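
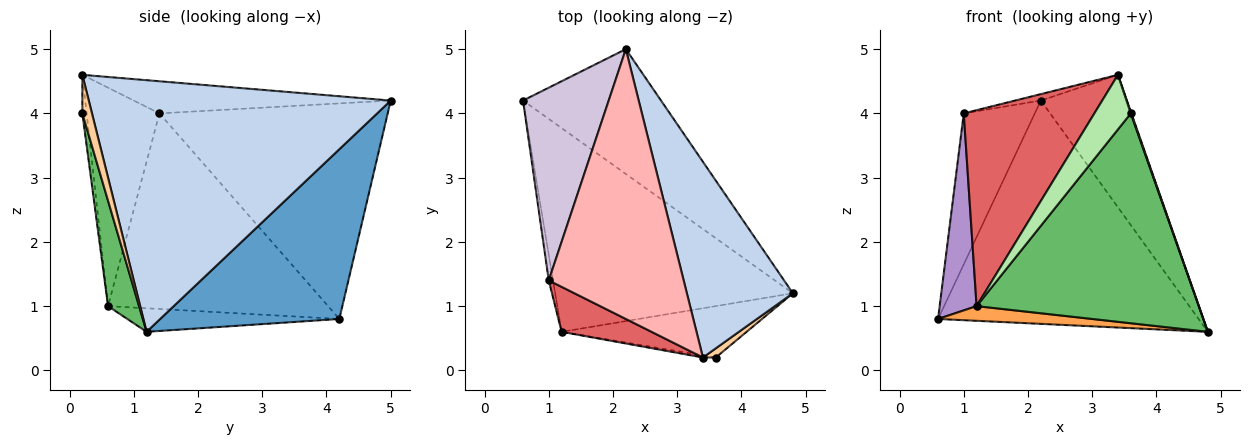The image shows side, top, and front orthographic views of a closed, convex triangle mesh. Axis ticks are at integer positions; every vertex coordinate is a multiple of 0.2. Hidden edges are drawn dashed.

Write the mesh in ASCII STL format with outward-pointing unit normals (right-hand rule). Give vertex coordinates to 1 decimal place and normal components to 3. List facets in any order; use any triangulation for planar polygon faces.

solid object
 facet normal 0.515 0.748 -0.418
  outer loop
   vertex 2.2 5.0 4.2
   vertex 4.8 1.2 0.6
   vertex 0.6 4.2 0.8
  endloop
 endfacet
 facet normal 0.891 0.254 0.375
  outer loop
   vertex 2.2 5.0 4.2
   vertex 3.4 0.2 4.6
   vertex 4.8 1.2 0.6
  endloop
 endfacet
 facet normal -0.098 -0.072 -0.993
  outer loop
   vertex 1.2 0.6 1.0
   vertex 0.6 4.2 0.8
   vertex 4.8 1.2 0.6
  endloop
 endfacet
 facet normal 0.947 -0.063 0.316
  outer loop
   vertex 3.6 0.2 4.0
   vertex 4.8 1.2 0.6
   vertex 3.4 0.2 4.6
  endloop
 endfacet
 facet normal 0.134 -0.963 -0.236
  outer loop
   vertex 3.6 0.2 4.0
   vertex 1.2 0.6 1.0
   vertex 4.8 1.2 0.6
  endloop
 endfacet
 facet normal -0.117 -0.992 -0.039
  outer loop
   vertex 3.6 0.2 4.0
   vertex 3.4 0.2 4.6
   vertex 1.2 0.6 1.0
  endloop
 endfacet
 facet normal -0.477 -0.856 0.197
  outer loop
   vertex 1.0 1.4 4.0
   vertex 1.2 0.6 1.0
   vertex 3.4 0.2 4.6
  endloop
 endfacet
 facet normal -0.232 0.023 0.973
  outer loop
   vertex 1.0 1.4 4.0
   vertex 3.4 0.2 4.6
   vertex 2.2 5.0 4.2
  endloop
 endfacet
 facet normal -0.986 -0.166 -0.022
  outer loop
   vertex 1.0 1.4 4.0
   vertex 0.6 4.2 0.8
   vertex 1.2 0.6 1.0
  endloop
 endfacet
 facet normal -0.893 0.278 0.355
  outer loop
   vertex 1.0 1.4 4.0
   vertex 2.2 5.0 4.2
   vertex 0.6 4.2 0.8
  endloop
 endfacet
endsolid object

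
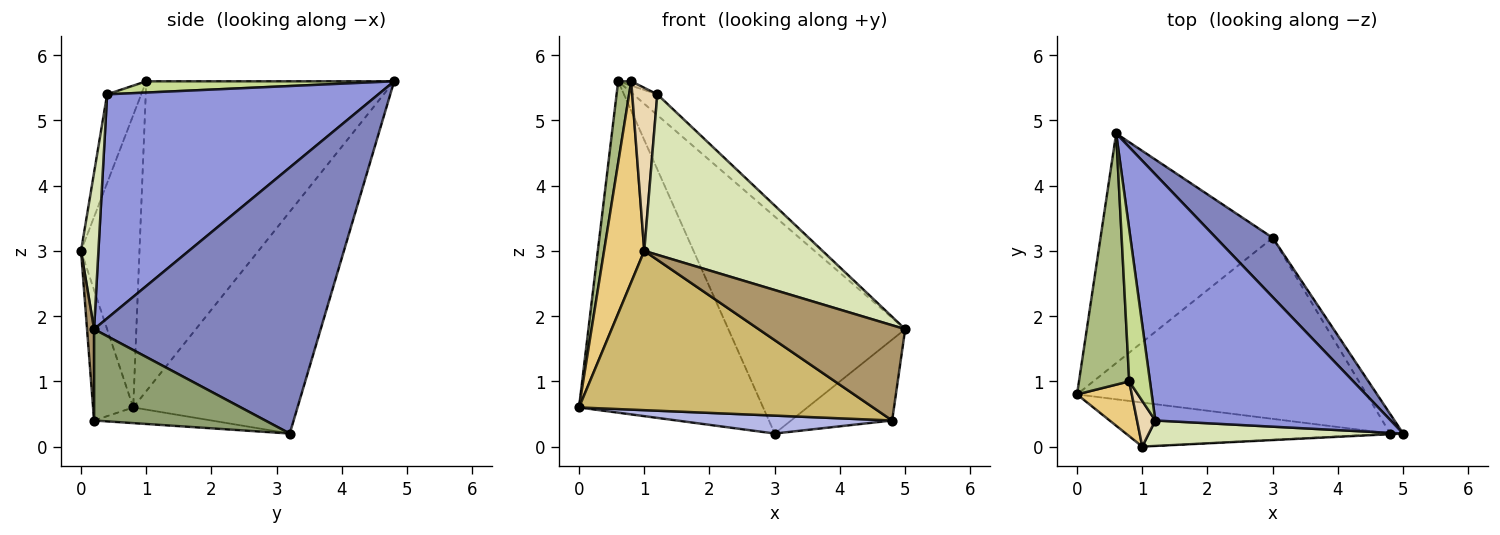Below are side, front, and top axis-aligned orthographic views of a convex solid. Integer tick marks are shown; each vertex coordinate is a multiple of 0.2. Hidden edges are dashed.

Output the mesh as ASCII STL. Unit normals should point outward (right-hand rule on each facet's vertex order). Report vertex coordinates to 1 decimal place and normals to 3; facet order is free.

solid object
 facet normal -0.591 0.663 -0.459
  outer loop
   vertex 3.0 3.2 0.2
   vertex 0.0 0.8 0.6
   vertex 0.6 4.8 5.6
  endloop
 endfacet
 facet normal 0.777 0.607 0.166
  outer loop
   vertex 3.0 3.2 0.2
   vertex 0.6 4.8 5.6
   vertex 5.0 0.2 1.8
  endloop
 endfacet
 facet normal 0.688 0.061 0.723
  outer loop
   vertex 1.2 0.4 5.4
   vertex 5.0 0.2 1.8
   vertex 0.6 4.8 5.6
  endloop
 endfacet
 facet normal -0.054 -0.098 -0.994
  outer loop
   vertex 4.8 0.2 0.4
   vertex 0.0 0.8 0.6
   vertex 3.0 3.2 0.2
  endloop
 endfacet
 facet normal 0.855 0.505 -0.122
  outer loop
   vertex 4.8 0.2 0.4
   vertex 3.0 3.2 0.2
   vertex 5.0 0.2 1.8
  endloop
 endfacet
 facet normal -0.986 -0.052 0.160
  outer loop
   vertex 0.8 1.0 5.6
   vertex 0.6 4.8 5.6
   vertex 0.0 0.8 0.6
  endloop
 endfacet
 facet normal 0.477 0.025 0.879
  outer loop
   vertex 0.8 1.0 5.6
   vertex 1.2 0.4 5.4
   vertex 0.6 4.8 5.6
  endloop
 endfacet
 facet normal 0.096 -0.983 0.156
  outer loop
   vertex 1.0 0.0 3.0
   vertex 5.0 0.2 1.8
   vertex 1.2 0.4 5.4
  endloop
 endfacet
 facet normal 0.048 -0.999 -0.007
  outer loop
   vertex 1.0 0.0 3.0
   vertex 4.8 0.2 0.4
   vertex 5.0 0.2 1.8
  endloop
 endfacet
 facet normal -0.130 -0.956 -0.264
  outer loop
   vertex 1.0 0.0 3.0
   vertex 0.0 0.8 0.6
   vertex 4.8 0.2 0.4
  endloop
 endfacet
 facet normal -0.814 -0.560 0.153
  outer loop
   vertex 1.0 0.0 3.0
   vertex 0.8 1.0 5.6
   vertex 0.0 0.8 0.6
  endloop
 endfacet
 facet normal -0.795 -0.584 0.164
  outer loop
   vertex 1.0 0.0 3.0
   vertex 1.2 0.4 5.4
   vertex 0.8 1.0 5.6
  endloop
 endfacet
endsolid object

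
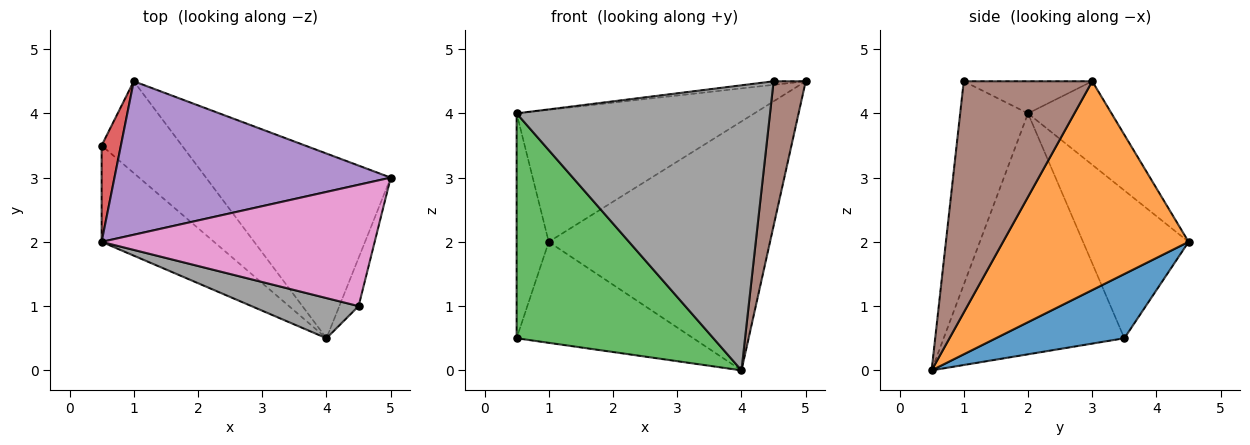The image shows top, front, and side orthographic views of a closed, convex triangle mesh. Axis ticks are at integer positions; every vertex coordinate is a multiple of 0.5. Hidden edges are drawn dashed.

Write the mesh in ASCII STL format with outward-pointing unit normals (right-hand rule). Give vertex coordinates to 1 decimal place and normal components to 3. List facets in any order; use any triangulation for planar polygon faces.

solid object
 facet normal 0.474 0.652 -0.592
  outer loop
   vertex 1.0 4.5 2.0
   vertex 4.0 0.5 0.0
   vertex 0.5 3.5 0.5
  endloop
 endfacet
 facet normal 0.559 0.666 -0.494
  outer loop
   vertex 1.0 4.5 2.0
   vertex 5.0 3.0 4.5
   vertex 4.0 0.5 0.0
  endloop
 endfacet
 facet normal -0.645 -0.702 -0.301
  outer loop
   vertex 0.5 2.0 4.0
   vertex 0.5 3.5 0.5
   vertex 4.0 0.5 0.0
  endloop
 endfacet
 facet normal -0.949 0.289 0.124
  outer loop
   vertex 0.5 2.0 4.0
   vertex 1.0 4.5 2.0
   vertex 0.5 3.5 0.5
  endloop
 endfacet
 facet normal -0.223 0.636 0.739
  outer loop
   vertex 0.5 2.0 4.0
   vertex 5.0 3.0 4.5
   vertex 1.0 4.5 2.0
  endloop
 endfacet
 facet normal 0.967 -0.242 -0.081
  outer loop
   vertex 4.5 1.0 4.5
   vertex 4.0 0.5 0.0
   vertex 5.0 3.0 4.5
  endloop
 endfacet
 facet normal -0.117 0.029 0.993
  outer loop
   vertex 4.5 1.0 4.5
   vertex 5.0 3.0 4.5
   vertex 0.5 2.0 4.0
  endloop
 endfacet
 facet normal -0.256 -0.957 0.135
  outer loop
   vertex 4.5 1.0 4.5
   vertex 0.5 2.0 4.0
   vertex 4.0 0.5 0.0
  endloop
 endfacet
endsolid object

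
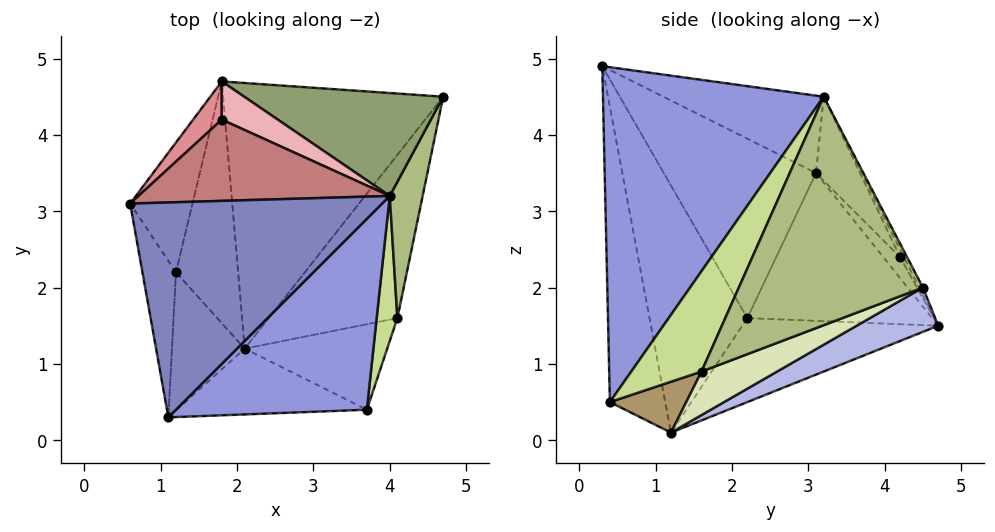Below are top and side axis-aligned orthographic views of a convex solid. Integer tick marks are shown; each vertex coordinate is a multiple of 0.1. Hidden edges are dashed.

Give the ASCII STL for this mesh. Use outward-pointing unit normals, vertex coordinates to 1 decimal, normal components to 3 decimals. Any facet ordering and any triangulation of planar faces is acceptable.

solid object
 facet normal -0.383 -0.890 -0.247
  outer loop
   vertex 3.7 0.4 0.5
   vertex 1.1 0.3 4.9
   vertex 2.1 1.2 0.1
  endloop
 endfacet
 facet normal -0.270 0.392 0.880
  outer loop
   vertex 4.0 3.2 4.5
   vertex 0.6 3.1 3.5
   vertex 1.1 0.3 4.9
  endloop
 endfacet
 facet normal 0.678 -0.625 0.387
  outer loop
   vertex 4.0 3.2 4.5
   vertex 1.1 0.3 4.9
   vertex 3.7 0.4 0.5
  endloop
 endfacet
 facet normal 0.183 0.379 -0.907
  outer loop
   vertex 1.8 4.7 1.5
   vertex 4.7 4.5 2.0
   vertex 2.1 1.2 0.1
  endloop
 endfacet
 facet normal -0.018 0.889 0.457
  outer loop
   vertex 1.8 4.7 1.5
   vertex 4.0 3.2 4.5
   vertex 4.7 4.5 2.0
  endloop
 endfacet
 facet normal 0.958 -0.251 0.138
  outer loop
   vertex 4.1 1.6 0.9
   vertex 4.7 4.5 2.0
   vertex 4.0 3.2 4.5
  endloop
 endfacet
 facet normal 0.911 -0.366 0.188
  outer loop
   vertex 4.1 1.6 0.9
   vertex 4.0 3.2 4.5
   vertex 3.7 0.4 0.5
  endloop
 endfacet
 facet normal 0.307 0.281 -0.909
  outer loop
   vertex 4.1 1.6 0.9
   vertex 2.1 1.2 0.1
   vertex 4.7 4.5 2.0
  endloop
 endfacet
 facet normal 0.330 0.198 -0.923
  outer loop
   vertex 4.1 1.6 0.9
   vertex 3.7 0.4 0.5
   vertex 2.1 1.2 0.1
  endloop
 endfacet
 facet normal -0.903 0.201 -0.380
  outer loop
   vertex 1.2 2.2 1.6
   vertex 0.6 3.1 3.5
   vertex 1.8 4.7 1.5
  endloop
 endfacet
 facet normal -0.792 0.167 -0.587
  outer loop
   vertex 1.2 2.2 1.6
   vertex 1.8 4.7 1.5
   vertex 2.1 1.2 0.1
  endloop
 endfacet
 facet normal -0.950 -0.258 -0.178
  outer loop
   vertex 1.2 2.2 1.6
   vertex 1.1 0.3 4.9
   vertex 0.6 3.1 3.5
  endloop
 endfacet
 facet normal -0.878 -0.403 -0.258
  outer loop
   vertex 1.2 2.2 1.6
   vertex 2.1 1.2 0.1
   vertex 1.1 0.3 4.9
  endloop
 endfacet
 facet normal -0.194 0.791 0.580
  outer loop
   vertex 1.8 4.2 2.4
   vertex 0.6 3.1 3.5
   vertex 4.0 3.2 4.5
  endloop
 endfacet
 facet normal -0.335 0.823 0.457
  outer loop
   vertex 1.8 4.2 2.4
   vertex 1.8 4.7 1.5
   vertex 0.6 3.1 3.5
  endloop
 endfacet
 facet normal -0.066 0.872 0.485
  outer loop
   vertex 1.8 4.2 2.4
   vertex 4.0 3.2 4.5
   vertex 1.8 4.7 1.5
  endloop
 endfacet
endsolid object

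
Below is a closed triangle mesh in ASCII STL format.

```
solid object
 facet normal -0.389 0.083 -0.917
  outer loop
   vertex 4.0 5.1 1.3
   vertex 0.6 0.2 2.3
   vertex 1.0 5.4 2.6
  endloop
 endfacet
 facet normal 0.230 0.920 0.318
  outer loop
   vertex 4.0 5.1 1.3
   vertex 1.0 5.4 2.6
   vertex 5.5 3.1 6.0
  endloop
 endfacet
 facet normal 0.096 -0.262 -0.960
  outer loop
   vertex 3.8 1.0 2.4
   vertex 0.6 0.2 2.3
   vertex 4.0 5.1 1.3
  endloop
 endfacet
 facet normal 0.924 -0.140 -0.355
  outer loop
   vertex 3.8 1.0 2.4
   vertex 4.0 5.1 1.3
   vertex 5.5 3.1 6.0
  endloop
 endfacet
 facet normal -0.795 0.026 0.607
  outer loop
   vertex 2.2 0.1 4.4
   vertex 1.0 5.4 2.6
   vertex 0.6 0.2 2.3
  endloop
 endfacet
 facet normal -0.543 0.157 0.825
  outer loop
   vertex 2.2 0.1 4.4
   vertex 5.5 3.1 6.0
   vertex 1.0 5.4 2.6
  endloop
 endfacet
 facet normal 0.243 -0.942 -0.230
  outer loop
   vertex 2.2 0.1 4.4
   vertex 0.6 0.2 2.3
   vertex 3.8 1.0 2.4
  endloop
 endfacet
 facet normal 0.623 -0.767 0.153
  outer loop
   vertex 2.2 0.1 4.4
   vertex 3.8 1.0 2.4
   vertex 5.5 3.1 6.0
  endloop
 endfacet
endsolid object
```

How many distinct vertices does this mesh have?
6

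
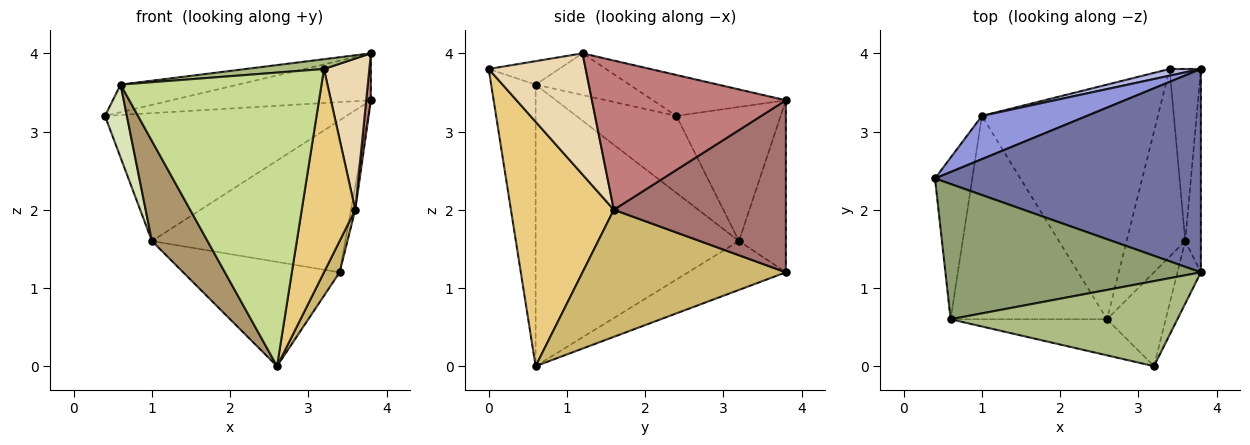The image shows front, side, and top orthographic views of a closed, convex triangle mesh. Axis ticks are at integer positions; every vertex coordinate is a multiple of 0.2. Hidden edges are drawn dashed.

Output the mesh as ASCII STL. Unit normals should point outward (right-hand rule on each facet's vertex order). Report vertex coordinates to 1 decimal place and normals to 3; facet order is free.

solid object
 facet normal -0.148 0.222 0.964
  outer loop
   vertex 3.8 1.2 4.0
   vertex 3.8 3.8 3.4
   vertex 0.4 2.4 3.2
  endloop
 endfacet
 facet normal -0.246 0.394 -0.886
  outer loop
   vertex 1.0 3.2 1.6
   vertex 3.4 3.8 1.2
   vertex 2.6 0.6 0.0
  endloop
 endfacet
 facet normal -0.378 0.877 0.296
  outer loop
   vertex 1.0 3.2 1.6
   vertex 0.4 2.4 3.2
   vertex 3.8 3.8 3.4
  endloop
 endfacet
 facet normal -0.236 0.971 0.043
  outer loop
   vertex 1.0 3.2 1.6
   vertex 3.8 3.8 3.4
   vertex 3.4 3.8 1.2
  endloop
 endfacet
 facet normal -0.158 0.197 0.968
  outer loop
   vertex 0.6 0.6 3.6
   vertex 3.8 1.2 4.0
   vertex 0.4 2.4 3.2
  endloop
 endfacet
 facet normal -0.102 -0.114 0.988
  outer loop
   vertex 0.6 0.6 3.6
   vertex 3.2 0.0 3.8
   vertex 3.8 1.2 4.0
  endloop
 endfacet
 facet normal -0.215 -0.969 -0.119
  outer loop
   vertex 0.6 0.6 3.6
   vertex 2.6 0.6 0.0
   vertex 3.2 0.0 3.8
  endloop
 endfacet
 facet normal -0.883 -0.193 -0.428
  outer loop
   vertex 0.6 0.6 3.6
   vertex 0.4 2.4 3.2
   vertex 1.0 3.2 1.6
  endloop
 endfacet
 facet normal -0.850 -0.233 -0.472
  outer loop
   vertex 0.6 0.6 3.6
   vertex 1.0 3.2 1.6
   vertex 2.6 0.6 0.0
  endloop
 endfacet
 facet normal 0.906 -0.070 -0.418
  outer loop
   vertex 3.6 1.6 2.0
   vertex 2.6 0.6 0.0
   vertex 3.4 3.8 1.2
  endloop
 endfacet
 facet normal 0.868 -0.451 -0.208
  outer loop
   vertex 3.6 1.6 2.0
   vertex 3.2 0.0 3.8
   vertex 2.6 0.6 0.0
  endloop
 endfacet
 facet normal 0.892 -0.417 -0.173
  outer loop
   vertex 3.6 1.6 2.0
   vertex 3.8 1.2 4.0
   vertex 3.2 0.0 3.8
  endloop
 endfacet
 facet normal 0.984 0.024 -0.179
  outer loop
   vertex 3.6 1.6 2.0
   vertex 3.4 3.8 1.2
   vertex 3.8 3.8 3.4
  endloop
 endfacet
 facet normal 0.994 -0.024 -0.104
  outer loop
   vertex 3.6 1.6 2.0
   vertex 3.8 3.8 3.4
   vertex 3.8 1.2 4.0
  endloop
 endfacet
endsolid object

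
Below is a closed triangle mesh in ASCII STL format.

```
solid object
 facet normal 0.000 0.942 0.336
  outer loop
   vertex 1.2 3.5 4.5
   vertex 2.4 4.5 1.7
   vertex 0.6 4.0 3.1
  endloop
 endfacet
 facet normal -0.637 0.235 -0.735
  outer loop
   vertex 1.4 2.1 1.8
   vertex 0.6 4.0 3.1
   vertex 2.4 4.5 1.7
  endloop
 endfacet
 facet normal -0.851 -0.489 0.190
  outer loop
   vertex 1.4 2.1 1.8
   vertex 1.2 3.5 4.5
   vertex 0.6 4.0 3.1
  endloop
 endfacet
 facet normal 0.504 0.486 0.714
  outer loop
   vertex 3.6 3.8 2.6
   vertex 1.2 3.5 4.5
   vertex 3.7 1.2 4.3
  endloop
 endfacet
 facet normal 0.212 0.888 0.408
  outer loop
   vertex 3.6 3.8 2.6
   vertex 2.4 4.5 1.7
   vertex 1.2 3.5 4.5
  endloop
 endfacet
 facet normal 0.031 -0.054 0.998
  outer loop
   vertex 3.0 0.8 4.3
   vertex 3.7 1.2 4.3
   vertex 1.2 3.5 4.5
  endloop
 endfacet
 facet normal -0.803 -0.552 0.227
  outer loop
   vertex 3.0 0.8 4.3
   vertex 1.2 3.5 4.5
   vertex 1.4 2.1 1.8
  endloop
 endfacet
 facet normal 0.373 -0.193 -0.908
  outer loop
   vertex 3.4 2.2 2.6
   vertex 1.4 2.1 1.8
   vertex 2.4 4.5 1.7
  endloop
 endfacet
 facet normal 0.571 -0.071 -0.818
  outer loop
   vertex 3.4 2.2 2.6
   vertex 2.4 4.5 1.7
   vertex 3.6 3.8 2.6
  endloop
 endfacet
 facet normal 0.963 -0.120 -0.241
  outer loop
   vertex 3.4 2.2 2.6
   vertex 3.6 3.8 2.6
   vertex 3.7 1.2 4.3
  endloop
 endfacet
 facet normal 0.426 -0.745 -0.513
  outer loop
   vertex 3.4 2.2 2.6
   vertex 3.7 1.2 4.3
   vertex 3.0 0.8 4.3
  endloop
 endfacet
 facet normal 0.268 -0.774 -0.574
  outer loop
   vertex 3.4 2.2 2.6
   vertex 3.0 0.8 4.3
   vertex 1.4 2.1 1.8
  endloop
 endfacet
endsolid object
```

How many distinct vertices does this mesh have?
8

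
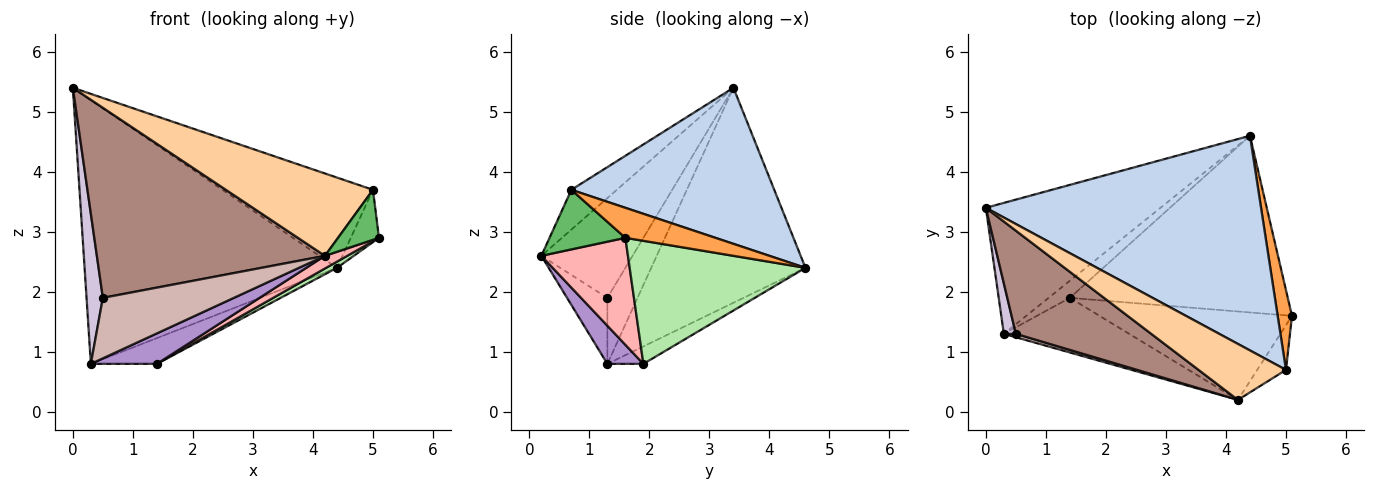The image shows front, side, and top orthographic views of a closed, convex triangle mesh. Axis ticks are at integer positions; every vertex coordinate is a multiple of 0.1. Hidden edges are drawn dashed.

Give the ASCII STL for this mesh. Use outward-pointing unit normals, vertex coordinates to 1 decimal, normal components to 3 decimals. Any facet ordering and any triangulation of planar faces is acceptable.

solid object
 facet normal -0.480 0.786 -0.390
  outer loop
   vertex 0.3 1.3 0.8
   vertex 0.0 3.4 5.4
   vertex 4.4 4.6 2.4
  endloop
 endfacet
 facet normal 0.463 0.344 0.817
  outer loop
   vertex 5.0 0.7 3.7
   vertex 4.4 4.6 2.4
   vertex 0.0 3.4 5.4
  endloop
 endfacet
 facet normal 0.869 0.272 0.414
  outer loop
   vertex 5.0 0.7 3.7
   vertex 5.1 1.6 2.9
   vertex 4.4 4.6 2.4
  endloop
 endfacet
 facet normal -0.248 -0.801 0.544
  outer loop
   vertex 5.0 0.7 3.7
   vertex 0.0 3.4 5.4
   vertex 4.2 0.2 2.6
  endloop
 endfacet
 facet normal 0.810 -0.437 -0.391
  outer loop
   vertex 5.0 0.7 3.7
   vertex 4.2 0.2 2.6
   vertex 5.1 1.6 2.9
  endloop
 endfacet
 facet normal 0.492 -0.030 -0.870
  outer loop
   vertex 1.4 1.9 0.8
   vertex 4.4 4.6 2.4
   vertex 5.1 1.6 2.9
  endloop
 endfacet
 facet normal -0.414 0.758 -0.504
  outer loop
   vertex 1.4 1.9 0.8
   vertex 0.3 1.3 0.8
   vertex 4.4 4.6 2.4
  endloop
 endfacet
 facet normal 0.482 -0.124 -0.867
  outer loop
   vertex 1.4 1.9 0.8
   vertex 5.1 1.6 2.9
   vertex 4.2 0.2 2.6
  endloop
 endfacet
 facet normal 0.257 -0.471 -0.844
  outer loop
   vertex 1.4 1.9 0.8
   vertex 4.2 0.2 2.6
   vertex 0.3 1.3 0.8
  endloop
 endfacet
 facet normal -0.868 -0.470 0.158
  outer loop
   vertex 0.5 1.3 1.9
   vertex 0.0 3.4 5.4
   vertex 0.3 1.3 0.8
  endloop
 endfacet
 facet normal -0.332 -0.829 0.450
  outer loop
   vertex 0.5 1.3 1.9
   vertex 4.2 0.2 2.6
   vertex 0.0 3.4 5.4
  endloop
 endfacet
 facet normal -0.294 -0.954 0.053
  outer loop
   vertex 0.5 1.3 1.9
   vertex 0.3 1.3 0.8
   vertex 4.2 0.2 2.6
  endloop
 endfacet
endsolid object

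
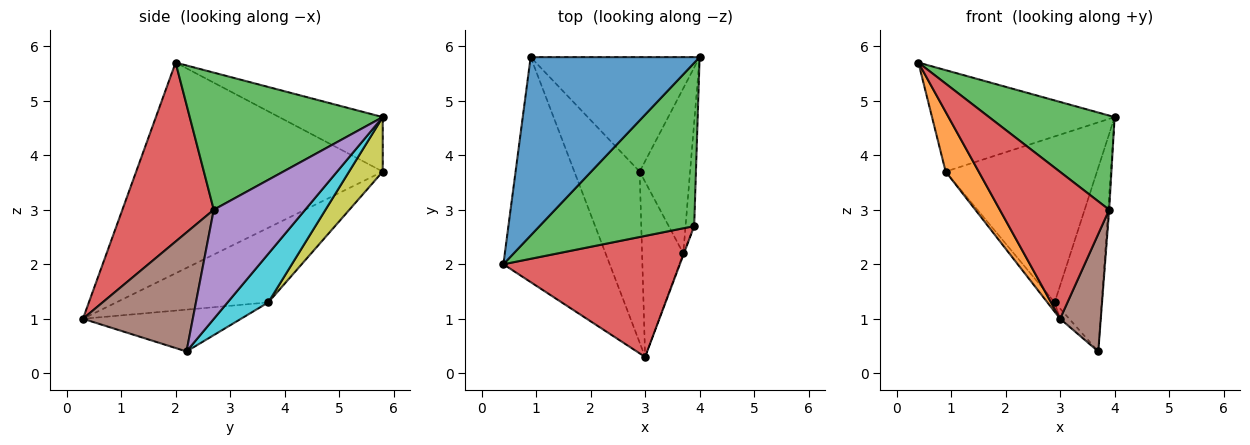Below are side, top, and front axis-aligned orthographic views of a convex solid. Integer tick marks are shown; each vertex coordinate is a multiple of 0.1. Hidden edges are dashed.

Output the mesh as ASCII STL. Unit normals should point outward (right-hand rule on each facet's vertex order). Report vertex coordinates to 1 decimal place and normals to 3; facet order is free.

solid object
 facet normal -0.270 0.476 0.837
  outer loop
   vertex 0.9 5.8 3.7
   vertex 0.4 2.0 5.7
   vertex 4.0 5.8 4.7
  endloop
 endfacet
 facet normal -0.886 -0.119 -0.447
  outer loop
   vertex 0.9 5.8 3.7
   vertex 3.0 0.3 1.0
   vertex 0.4 2.0 5.7
  endloop
 endfacet
 facet normal 0.609 -0.396 0.687
  outer loop
   vertex 3.9 2.7 3.0
   vertex 4.0 5.8 4.7
   vertex 0.4 2.0 5.7
  endloop
 endfacet
 facet normal 0.542 -0.649 0.534
  outer loop
   vertex 3.9 2.7 3.0
   vertex 0.4 2.0 5.7
   vertex 3.0 0.3 1.0
  endloop
 endfacet
 facet normal 0.997 0.011 -0.079
  outer loop
   vertex 3.9 2.7 3.0
   vertex 3.7 2.2 0.4
   vertex 4.0 5.8 4.7
  endloop
 endfacet
 facet normal 0.938 -0.347 -0.005
  outer loop
   vertex 3.9 2.7 3.0
   vertex 3.0 0.3 1.0
   vertex 3.7 2.2 0.4
  endloop
 endfacet
 facet normal -0.752 0.036 -0.658
  outer loop
   vertex 2.9 3.7 1.3
   vertex 3.0 0.3 1.0
   vertex 0.9 5.8 3.7
  endloop
 endfacet
 facet normal -0.712 0.041 -0.701
  outer loop
   vertex 2.9 3.7 1.3
   vertex 3.7 2.2 0.4
   vertex 3.0 0.3 1.0
  endloop
 endfacet
 facet normal 0.180 0.810 -0.558
  outer loop
   vertex 2.9 3.7 1.3
   vertex 0.9 5.8 3.7
   vertex 4.0 5.8 4.7
  endloop
 endfacet
 facet normal 0.541 0.626 -0.562
  outer loop
   vertex 2.9 3.7 1.3
   vertex 4.0 5.8 4.7
   vertex 3.7 2.2 0.4
  endloop
 endfacet
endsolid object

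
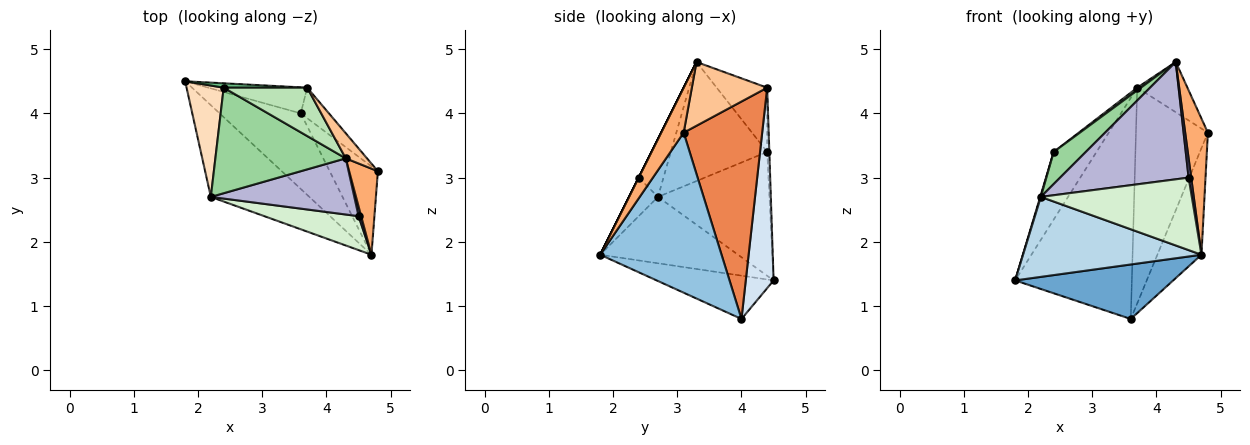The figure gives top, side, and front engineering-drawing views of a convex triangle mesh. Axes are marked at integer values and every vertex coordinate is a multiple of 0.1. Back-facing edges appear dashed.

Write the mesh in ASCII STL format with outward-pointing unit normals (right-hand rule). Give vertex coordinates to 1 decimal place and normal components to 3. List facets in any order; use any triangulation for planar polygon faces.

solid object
 facet normal -0.397 -0.537 -0.744
  outer loop
   vertex 3.6 4.0 0.8
   vertex 4.7 1.8 1.8
   vertex 1.8 4.5 1.4
  endloop
 endfacet
 facet normal 0.904 0.328 -0.272
  outer loop
   vertex 3.6 4.0 0.8
   vertex 4.8 3.1 3.7
   vertex 4.7 1.8 1.8
  endloop
 endfacet
 facet normal -0.453 -0.586 -0.672
  outer loop
   vertex 2.2 2.7 2.7
   vertex 1.8 4.5 1.4
   vertex 4.7 1.8 1.8
  endloop
 endfacet
 facet normal 0.231 0.966 -0.114
  outer loop
   vertex 3.7 4.4 4.4
   vertex 3.6 4.0 0.8
   vertex 1.8 4.5 1.4
  endloop
 endfacet
 facet normal 0.734 0.672 -0.095
  outer loop
   vertex 3.7 4.4 4.4
   vertex 4.8 3.1 3.7
   vertex 3.6 4.0 0.8
  endloop
 endfacet
 facet normal 0.642 -0.648 0.410
  outer loop
   vertex 4.3 3.3 4.8
   vertex 4.7 1.8 1.8
   vertex 4.8 3.1 3.7
  endloop
 endfacet
 facet normal 0.802 0.535 0.267
  outer loop
   vertex 4.3 3.3 4.8
   vertex 4.8 3.1 3.7
   vertex 3.7 4.4 4.4
  endloop
 endfacet
 facet normal -0.958 -0.006 0.287
  outer loop
   vertex 2.4 4.4 3.4
   vertex 1.8 4.5 1.4
   vertex 2.2 2.7 2.7
  endloop
 endfacet
 facet normal -0.050 0.997 0.065
  outer loop
   vertex 2.4 4.4 3.4
   vertex 3.7 4.4 4.4
   vertex 1.8 4.5 1.4
  endloop
 endfacet
 facet normal -0.658 -0.219 0.721
  outer loop
   vertex 2.4 4.4 3.4
   vertex 2.2 2.7 2.7
   vertex 4.3 3.3 4.8
  endloop
 endfacet
 facet normal -0.609 -0.044 0.792
  outer loop
   vertex 2.4 4.4 3.4
   vertex 4.3 3.3 4.8
   vertex 3.7 4.4 4.4
  endloop
 endfacet
 facet normal -0.171 -0.892 0.418
  outer loop
   vertex 4.5 2.4 3.0
   vertex 2.2 2.7 2.7
   vertex 4.7 1.8 1.8
  endloop
 endfacet
 facet normal 0.000 -0.894 0.447
  outer loop
   vertex 4.5 2.4 3.0
   vertex 4.7 1.8 1.8
   vertex 4.3 3.3 4.8
  endloop
 endfacet
 facet normal -0.171 -0.889 0.425
  outer loop
   vertex 4.5 2.4 3.0
   vertex 4.3 3.3 4.8
   vertex 2.2 2.7 2.7
  endloop
 endfacet
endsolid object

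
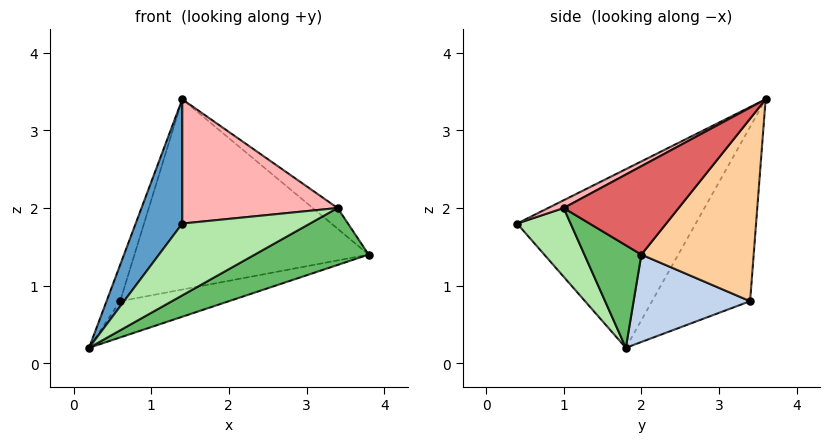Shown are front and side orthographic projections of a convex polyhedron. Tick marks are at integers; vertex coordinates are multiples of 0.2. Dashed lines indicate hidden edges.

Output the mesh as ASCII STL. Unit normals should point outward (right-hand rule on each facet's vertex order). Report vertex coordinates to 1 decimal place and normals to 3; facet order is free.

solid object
 facet normal -0.864 -0.225 0.451
  outer loop
   vertex 1.4 0.4 1.8
   vertex 1.4 3.6 3.4
   vertex 0.2 1.8 0.2
  endloop
 endfacet
 facet normal 0.291 0.271 -0.918
  outer loop
   vertex 0.6 3.4 0.8
   vertex 3.8 2.0 1.4
   vertex 0.2 1.8 0.2
  endloop
 endfacet
 facet normal -0.950 0.132 0.282
  outer loop
   vertex 0.6 3.4 0.8
   vertex 0.2 1.8 0.2
   vertex 1.4 3.6 3.4
  endloop
 endfacet
 facet normal 0.424 0.884 -0.198
  outer loop
   vertex 0.6 3.4 0.8
   vertex 1.4 3.6 3.4
   vertex 3.8 2.0 1.4
  endloop
 endfacet
 facet normal 0.287 -0.575 -0.766
  outer loop
   vertex 3.4 1.0 2.0
   vertex 0.2 1.8 0.2
   vertex 3.8 2.0 1.4
  endloop
 endfacet
 facet normal 0.260 -0.621 -0.739
  outer loop
   vertex 3.4 1.0 2.0
   vertex 1.4 0.4 1.8
   vertex 0.2 1.8 0.2
  endloop
 endfacet
 facet normal 0.690 0.149 0.708
  outer loop
   vertex 3.4 1.0 2.0
   vertex 3.8 2.0 1.4
   vertex 1.4 3.6 3.4
  endloop
 endfacet
 facet normal 0.045 -0.447 0.894
  outer loop
   vertex 3.4 1.0 2.0
   vertex 1.4 3.6 3.4
   vertex 1.4 0.4 1.8
  endloop
 endfacet
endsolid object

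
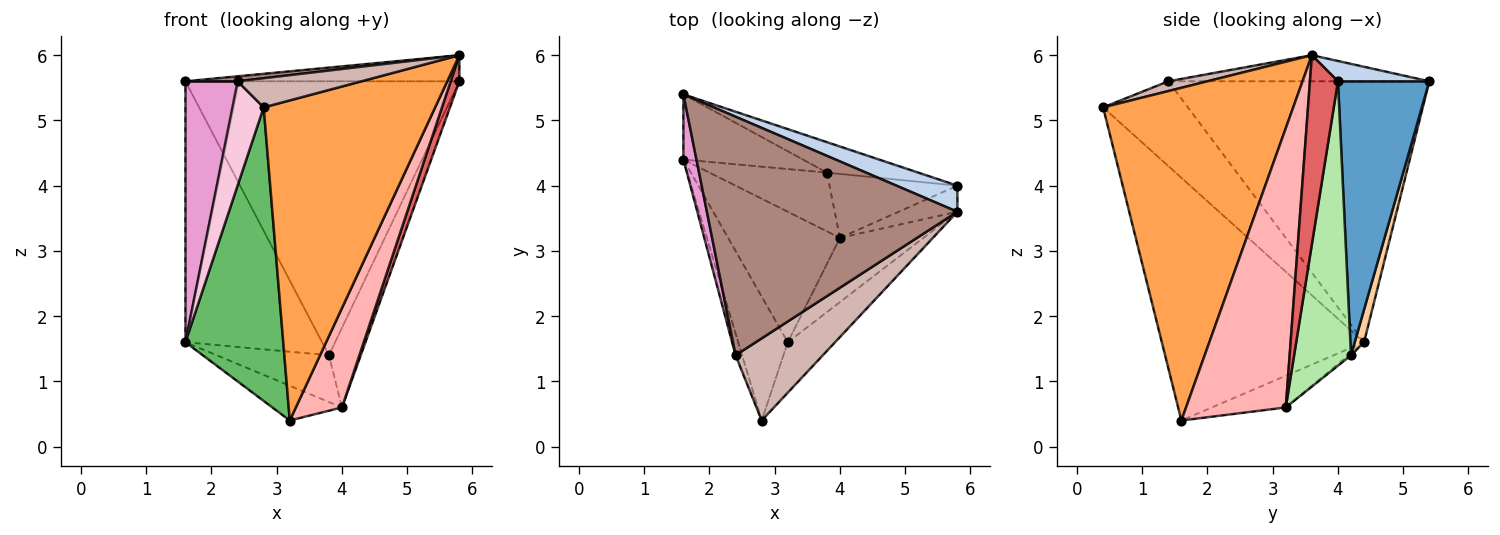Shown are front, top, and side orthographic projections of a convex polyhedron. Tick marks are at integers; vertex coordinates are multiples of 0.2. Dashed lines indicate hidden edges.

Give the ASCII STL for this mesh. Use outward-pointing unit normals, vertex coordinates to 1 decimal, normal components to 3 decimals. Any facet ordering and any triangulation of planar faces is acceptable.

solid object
 facet normal 0.314 0.943 -0.105
  outer loop
   vertex 3.8 4.2 1.4
   vertex 1.6 5.4 5.6
   vertex 5.8 4.0 5.6
  endloop
 endfacet
 facet normal 0.229 0.688 0.688
  outer loop
   vertex 5.8 3.6 6.0
   vertex 5.8 4.0 5.6
   vertex 1.6 5.4 5.6
  endloop
 endfacet
 facet normal 0.738 -0.666 -0.105
  outer loop
   vertex 5.8 3.6 6.0
   vertex 2.8 0.4 5.2
   vertex 3.2 1.6 0.4
  endloop
 endfacet
 facet normal 0.066 0.968 -0.242
  outer loop
   vertex 1.6 4.4 1.6
   vertex 1.6 5.4 5.6
   vertex 3.8 4.2 1.4
  endloop
 endfacet
 facet normal -0.885 -0.428 -0.181
  outer loop
   vertex 1.6 4.4 1.6
   vertex 3.2 1.6 0.4
   vertex 2.8 0.4 5.2
  endloop
 endfacet
 facet normal 0.812 0.455 -0.365
  outer loop
   vertex 4.0 3.2 0.6
   vertex 3.8 4.2 1.4
   vertex 5.8 4.0 5.6
  endloop
 endfacet
 facet normal 0.916 -0.284 -0.284
  outer loop
   vertex 4.0 3.2 0.6
   vertex 5.8 4.0 5.6
   vertex 5.8 3.6 6.0
  endloop
 endfacet
 facet normal 0.876 -0.405 -0.262
  outer loop
   vertex 4.0 3.2 0.6
   vertex 5.8 3.6 6.0
   vertex 3.2 1.6 0.4
  endloop
 endfacet
 facet normal -0.264 0.249 -0.932
  outer loop
   vertex 4.0 3.2 0.6
   vertex 3.2 1.6 0.4
   vertex 1.6 4.4 1.6
  endloop
 endfacet
 facet normal -0.014 0.623 -0.782
  outer loop
   vertex 4.0 3.2 0.6
   vertex 1.6 4.4 1.6
   vertex 3.8 4.2 1.4
  endloop
 endfacet
 facet normal -0.104 -0.021 0.994
  outer loop
   vertex 2.4 1.4 5.6
   vertex 5.8 3.6 6.0
   vertex 1.6 5.4 5.6
  endloop
 endfacet
 facet normal 0.105 -0.333 0.937
  outer loop
   vertex 2.4 1.4 5.6
   vertex 2.8 0.4 5.2
   vertex 5.8 3.6 6.0
  endloop
 endfacet
 facet normal -0.979 -0.196 0.049
  outer loop
   vertex 2.4 1.4 5.6
   vertex 1.6 5.4 5.6
   vertex 1.6 4.4 1.6
  endloop
 endfacet
 facet normal -0.936 -0.345 -0.072
  outer loop
   vertex 2.4 1.4 5.6
   vertex 1.6 4.4 1.6
   vertex 2.8 0.4 5.2
  endloop
 endfacet
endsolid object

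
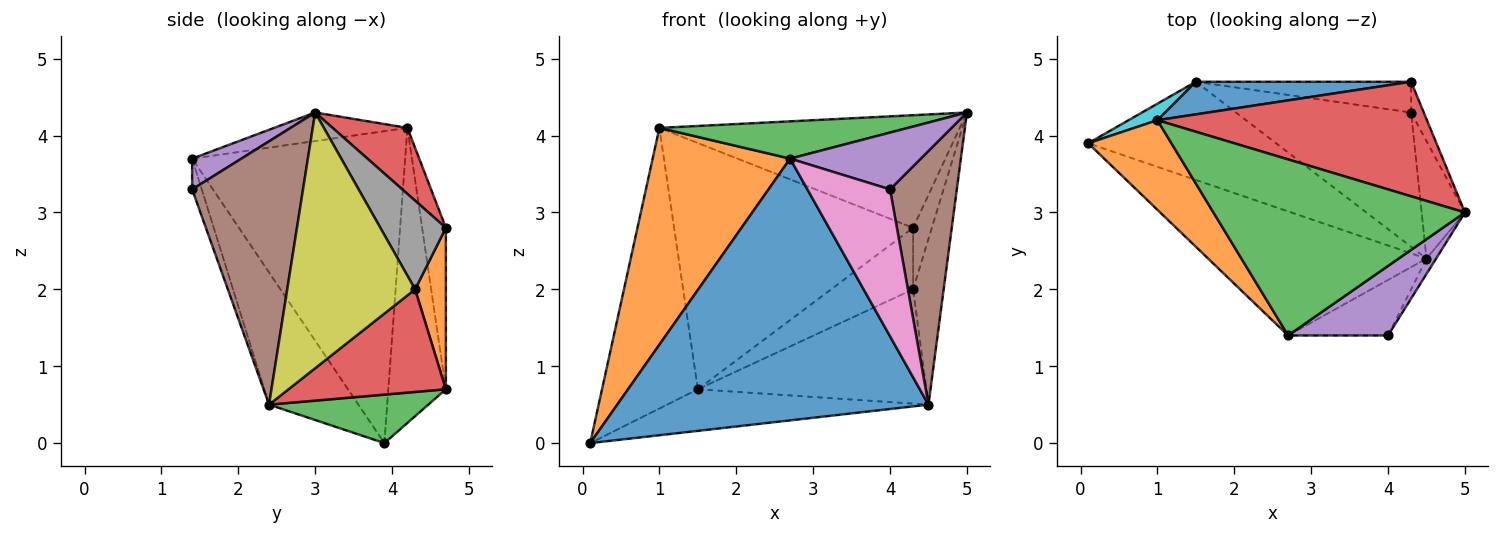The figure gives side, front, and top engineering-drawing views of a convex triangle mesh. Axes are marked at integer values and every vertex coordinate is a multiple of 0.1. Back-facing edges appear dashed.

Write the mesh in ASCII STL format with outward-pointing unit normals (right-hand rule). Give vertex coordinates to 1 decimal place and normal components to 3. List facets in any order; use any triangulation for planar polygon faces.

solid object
 facet normal -0.251 -0.875 -0.415
  outer loop
   vertex 4.5 2.4 0.5
   vertex 2.7 1.4 3.7
   vertex 0.1 3.9 0.0
  endloop
 endfacet
 facet normal -0.820 -0.529 0.219
  outer loop
   vertex 1.0 4.2 4.1
   vertex 0.1 3.9 0.0
   vertex 2.7 1.4 3.7
  endloop
 endfacet
 facet normal -0.110 -0.206 0.972
  outer loop
   vertex 1.0 4.2 4.1
   vertex 2.7 1.4 3.7
   vertex 5.0 3.0 4.3
  endloop
 endfacet
 facet normal 0.172 0.691 0.702
  outer loop
   vertex 1.0 4.2 4.1
   vertex 5.0 3.0 4.3
   vertex 4.3 4.7 2.8
  endloop
 endfacet
 facet normal 0.232 -0.616 0.753
  outer loop
   vertex 4.0 1.4 3.3
   vertex 5.0 3.0 4.3
   vertex 2.7 1.4 3.7
  endloop
 endfacet
 facet normal 0.856 -0.516 -0.031
  outer loop
   vertex 4.0 1.4 3.3
   vertex 4.5 2.4 0.5
   vertex 5.0 3.0 4.3
  endloop
 endfacet
 facet normal -0.108 -0.930 -0.351
  outer loop
   vertex 4.0 1.4 3.3
   vertex 2.7 1.4 3.7
   vertex 4.5 2.4 0.5
  endloop
 endfacet
 facet normal 0.953 0.272 -0.136
  outer loop
   vertex 4.3 4.3 2.0
   vertex 4.3 4.7 2.8
   vertex 5.0 3.0 4.3
  endloop
 endfacet
 facet normal 0.960 0.229 -0.162
  outer loop
   vertex 4.3 4.3 2.0
   vertex 5.0 3.0 4.3
   vertex 4.5 2.4 0.5
  endloop
 endfacet
 facet normal -0.514 0.856 0.050
  outer loop
   vertex 1.5 4.7 0.7
   vertex 0.1 3.9 0.0
   vertex 1.0 4.2 4.1
  endloop
 endfacet
 facet normal -0.098 0.987 0.131
  outer loop
   vertex 1.5 4.7 0.7
   vertex 1.0 4.2 4.1
   vertex 4.3 4.7 2.8
  endloop
 endfacet
 facet normal 0.318 0.848 -0.424
  outer loop
   vertex 1.5 4.7 0.7
   vertex 4.3 4.7 2.8
   vertex 4.3 4.3 2.0
  endloop
 endfacet
 facet normal 0.231 0.379 -0.896
  outer loop
   vertex 1.5 4.7 0.7
   vertex 4.5 2.4 0.5
   vertex 0.1 3.9 0.0
  endloop
 endfacet
 facet normal 0.407 0.592 -0.695
  outer loop
   vertex 1.5 4.7 0.7
   vertex 4.3 4.3 2.0
   vertex 4.5 2.4 0.5
  endloop
 endfacet
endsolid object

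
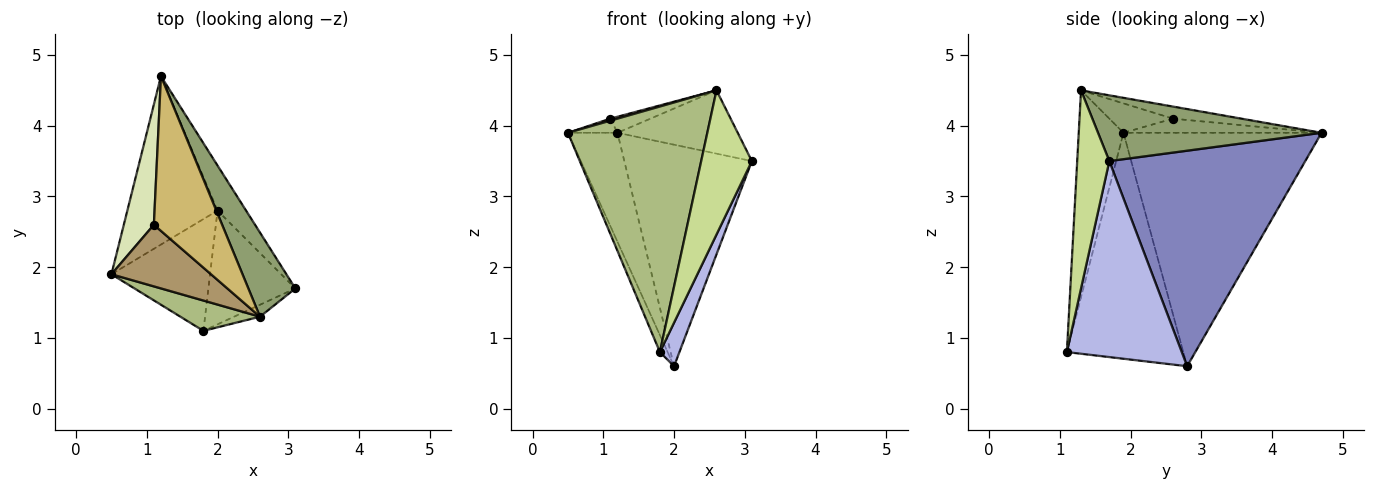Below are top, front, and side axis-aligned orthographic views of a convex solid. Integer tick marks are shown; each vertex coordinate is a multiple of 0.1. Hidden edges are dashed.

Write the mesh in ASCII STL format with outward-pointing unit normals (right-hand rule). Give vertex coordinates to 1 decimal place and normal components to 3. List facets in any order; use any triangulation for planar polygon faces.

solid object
 facet normal -0.908 0.227 -0.351
  outer loop
   vertex 2.0 2.8 0.6
   vertex 0.5 1.9 3.9
   vertex 1.2 4.7 3.9
  endloop
 endfacet
 facet normal 0.833 0.542 -0.110
  outer loop
   vertex 2.0 2.8 0.6
   vertex 1.2 4.7 3.9
   vertex 3.1 1.7 3.5
  endloop
 endfacet
 facet normal -0.915 0.061 -0.399
  outer loop
   vertex 1.8 1.1 0.8
   vertex 0.5 1.9 3.9
   vertex 2.0 2.8 0.6
  endloop
 endfacet
 facet normal 0.903 -0.153 -0.401
  outer loop
   vertex 1.8 1.1 0.8
   vertex 2.0 2.8 0.6
   vertex 3.1 1.7 3.5
  endloop
 endfacet
 facet normal 0.745 0.401 0.533
  outer loop
   vertex 2.6 1.3 4.5
   vertex 3.1 1.7 3.5
   vertex 1.2 4.7 3.9
  endloop
 endfacet
 facet normal -0.304 -0.946 0.117
  outer loop
   vertex 2.6 1.3 4.5
   vertex 0.5 1.9 3.9
   vertex 1.8 1.1 0.8
  endloop
 endfacet
 facet normal 0.534 -0.843 -0.070
  outer loop
   vertex 2.6 1.3 4.5
   vertex 1.8 1.1 0.8
   vertex 3.1 1.7 3.5
  endloop
 endfacet
 facet normal -0.423 0.106 0.900
  outer loop
   vertex 1.1 2.6 4.1
   vertex 1.2 4.7 3.9
   vertex 0.5 1.9 3.9
  endloop
 endfacet
 facet normal -0.283 -0.031 0.959
  outer loop
   vertex 1.1 2.6 4.1
   vertex 0.5 1.9 3.9
   vertex 2.6 1.3 4.5
  endloop
 endfacet
 facet normal -0.173 0.102 0.980
  outer loop
   vertex 1.1 2.6 4.1
   vertex 2.6 1.3 4.5
   vertex 1.2 4.7 3.9
  endloop
 endfacet
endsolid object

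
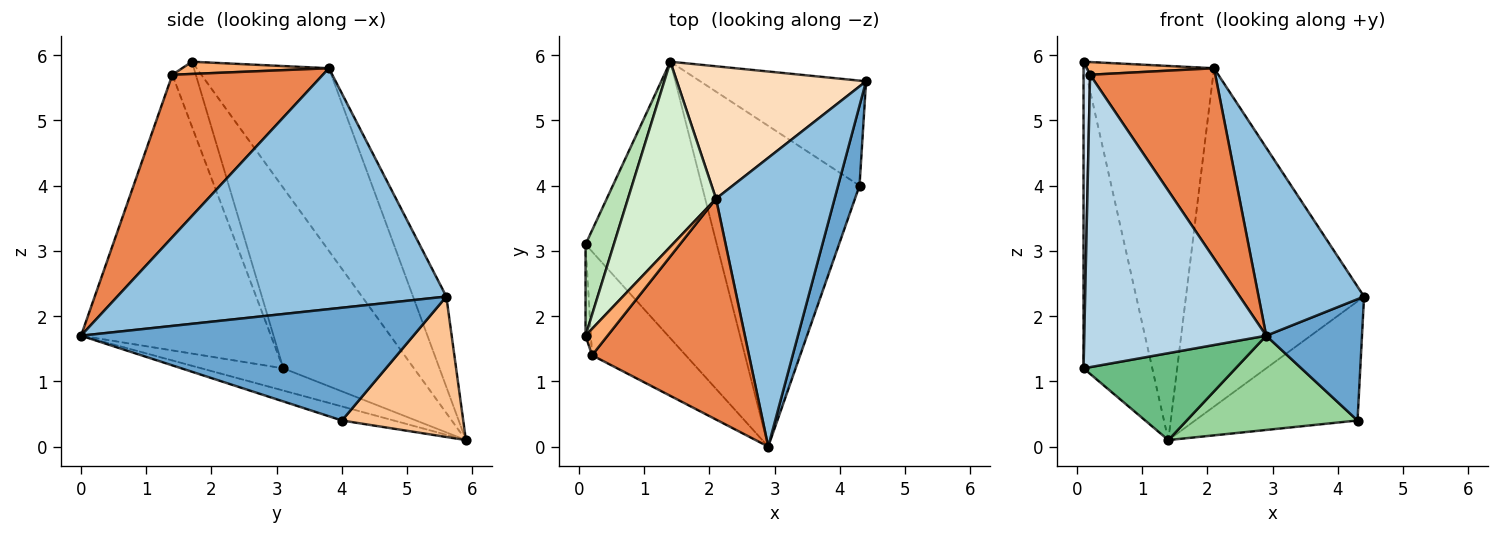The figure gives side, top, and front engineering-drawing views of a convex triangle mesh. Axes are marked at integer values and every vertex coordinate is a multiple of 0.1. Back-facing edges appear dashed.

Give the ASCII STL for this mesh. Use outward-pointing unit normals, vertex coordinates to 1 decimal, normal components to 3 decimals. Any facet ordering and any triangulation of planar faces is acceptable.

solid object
 facet normal 0.945 -0.272 0.180
  outer loop
   vertex 4.3 4.0 0.4
   vertex 4.4 5.6 2.3
   vertex 2.9 0.0 1.7
  endloop
 endfacet
 facet normal 0.862 -0.276 0.424
  outer loop
   vertex 2.1 3.8 5.8
   vertex 2.9 0.0 1.7
   vertex 4.4 5.6 2.3
  endloop
 endfacet
 facet normal -0.701 -0.672 -0.238
  outer loop
   vertex 0.2 1.4 5.7
   vertex 0.1 3.1 1.2
   vertex 2.9 0.0 1.7
  endloop
 endfacet
 facet normal -0.960 -0.267 -0.080
  outer loop
   vertex 0.2 1.4 5.7
   vertex 0.1 1.7 5.9
   vertex 0.1 3.1 1.2
  endloop
 endfacet
 facet normal 0.617 -0.513 0.596
  outer loop
   vertex 0.2 1.4 5.7
   vertex 2.9 0.0 1.7
   vertex 2.1 3.8 5.8
  endloop
 endfacet
 facet normal 0.448 -0.388 0.806
  outer loop
   vertex 0.2 1.4 5.7
   vertex 2.1 3.8 5.8
   vertex 0.1 1.7 5.9
  endloop
 endfacet
 facet normal 0.489 0.655 -0.577
  outer loop
   vertex 1.4 5.9 0.1
   vertex 4.4 5.6 2.3
   vertex 4.3 4.0 0.4
  endloop
 endfacet
 facet normal -0.172 0.917 0.359
  outer loop
   vertex 1.4 5.9 0.1
   vertex 2.1 3.8 5.8
   vertex 4.4 5.6 2.3
  endloop
 endfacet
 facet normal -0.159 -0.296 -0.942
  outer loop
   vertex 1.4 5.9 0.1
   vertex 2.9 0.0 1.7
   vertex 0.1 3.1 1.2
  endloop
 endfacet
 facet normal -0.085 -0.281 -0.956
  outer loop
   vertex 1.4 5.9 0.1
   vertex 4.3 4.0 0.4
   vertex 2.9 0.0 1.7
  endloop
 endfacet
 facet normal -0.877 0.461 0.137
  outer loop
   vertex 1.4 5.9 0.1
   vertex 0.1 3.1 1.2
   vertex 0.1 1.7 5.9
  endloop
 endfacet
 facet normal -0.677 0.660 0.326
  outer loop
   vertex 1.4 5.9 0.1
   vertex 0.1 1.7 5.9
   vertex 2.1 3.8 5.8
  endloop
 endfacet
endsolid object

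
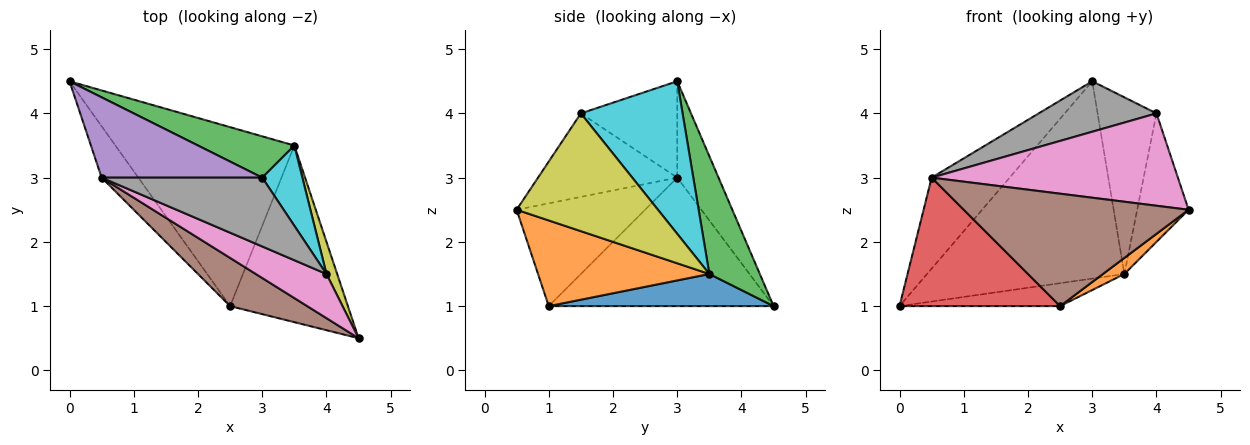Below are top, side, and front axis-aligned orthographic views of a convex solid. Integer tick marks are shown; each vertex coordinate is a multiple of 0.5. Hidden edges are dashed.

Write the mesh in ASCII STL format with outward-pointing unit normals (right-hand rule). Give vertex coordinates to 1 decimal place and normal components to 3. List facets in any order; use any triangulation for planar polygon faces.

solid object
 facet normal 0.175 0.125 -0.977
  outer loop
   vertex 3.5 3.5 1.5
   vertex 2.5 1.0 1.0
   vertex 0.0 4.5 1.0
  endloop
 endfacet
 facet normal 0.587 -0.073 -0.807
  outer loop
   vertex 3.5 3.5 1.5
   vertex 4.5 0.5 2.5
   vertex 2.5 1.0 1.0
  endloop
 endfacet
 facet normal 0.243 0.949 0.199
  outer loop
   vertex 3.5 3.5 1.5
   vertex 0.0 4.5 1.0
   vertex 3.0 3.0 4.5
  endloop
 endfacet
 facet normal -0.793 -0.566 -0.226
  outer loop
   vertex 0.5 3.0 3.0
   vertex 0.0 4.5 1.0
   vertex 2.5 1.0 1.0
  endloop
 endfacet
 facet normal -0.369 0.697 0.615
  outer loop
   vertex 0.5 3.0 3.0
   vertex 3.0 3.0 4.5
   vertex 0.0 4.5 1.0
  endloop
 endfacet
 facet normal -0.465 -0.814 0.349
  outer loop
   vertex 0.5 3.0 3.0
   vertex 2.5 1.0 1.0
   vertex 4.5 0.5 2.5
  endloop
 endfacet
 facet normal -0.454 -0.804 0.384
  outer loop
   vertex 4.0 1.5 4.0
   vertex 0.5 3.0 3.0
   vertex 4.5 0.5 2.5
  endloop
 endfacet
 facet normal -0.436 -0.532 0.726
  outer loop
   vertex 4.0 1.5 4.0
   vertex 3.0 3.0 4.5
   vertex 0.5 3.0 3.0
  endloop
 endfacet
 facet normal 0.936 0.341 0.085
  outer loop
   vertex 4.0 1.5 4.0
   vertex 4.5 0.5 2.5
   vertex 3.5 3.5 1.5
  endloop
 endfacet
 facet normal 0.844 0.489 0.222
  outer loop
   vertex 4.0 1.5 4.0
   vertex 3.5 3.5 1.5
   vertex 3.0 3.0 4.5
  endloop
 endfacet
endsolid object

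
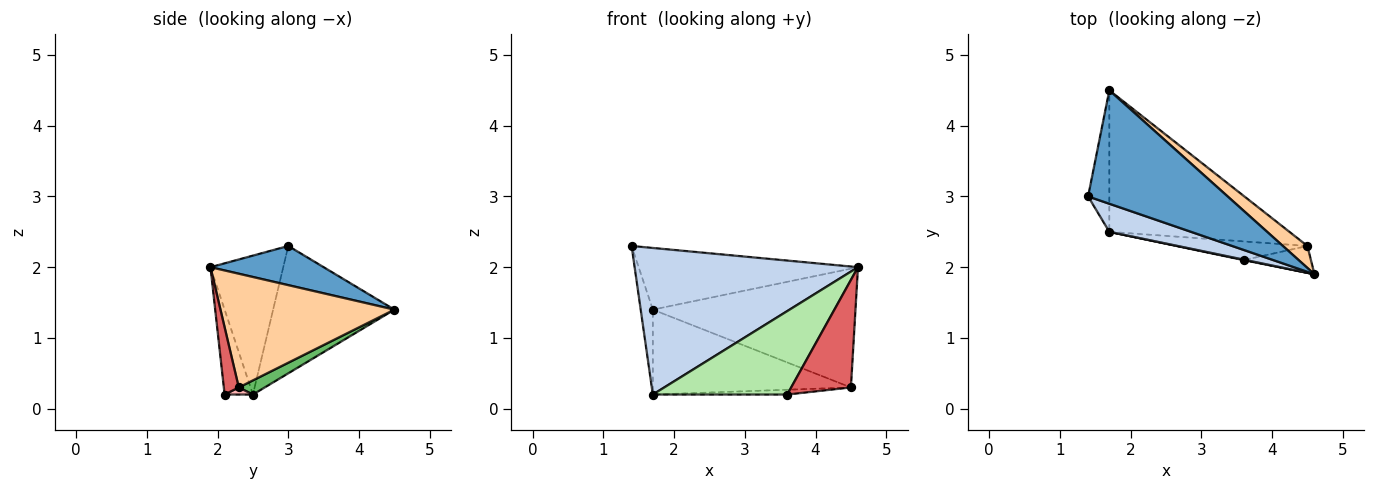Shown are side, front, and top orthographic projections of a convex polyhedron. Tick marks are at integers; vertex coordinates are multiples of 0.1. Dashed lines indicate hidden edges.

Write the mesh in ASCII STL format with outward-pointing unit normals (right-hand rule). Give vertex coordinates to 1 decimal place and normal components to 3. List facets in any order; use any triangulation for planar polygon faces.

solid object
 facet normal 0.239 0.464 0.853
  outer loop
   vertex 1.7 4.5 1.4
   vertex 1.4 3.0 2.3
   vertex 4.6 1.9 2.0
  endloop
 endfacet
 facet normal -0.305 -0.935 0.179
  outer loop
   vertex 1.7 2.5 0.2
   vertex 4.6 1.9 2.0
   vertex 1.4 3.0 2.3
  endloop
 endfacet
 facet normal -0.982 0.098 -0.164
  outer loop
   vertex 1.7 2.5 0.2
   vertex 1.4 3.0 2.3
   vertex 1.7 4.5 1.4
  endloop
 endfacet
 facet normal 0.645 0.751 0.139
  outer loop
   vertex 4.5 2.3 0.3
   vertex 1.7 4.5 1.4
   vertex 4.6 1.9 2.0
  endloop
 endfacet
 facet normal 0.067 0.513 -0.856
  outer loop
   vertex 4.5 2.3 0.3
   vertex 1.7 2.5 0.2
   vertex 1.7 4.5 1.4
  endloop
 endfacet
 facet normal -0.206 -0.979 0.006
  outer loop
   vertex 3.6 2.1 0.2
   vertex 4.6 1.9 2.0
   vertex 1.7 2.5 0.2
  endloop
 endfacet
 facet normal 0.236 -0.943 -0.236
  outer loop
   vertex 3.6 2.1 0.2
   vertex 4.5 2.3 0.3
   vertex 4.6 1.9 2.0
  endloop
 endfacet
 facet normal 0.052 0.248 -0.967
  outer loop
   vertex 3.6 2.1 0.2
   vertex 1.7 2.5 0.2
   vertex 4.5 2.3 0.3
  endloop
 endfacet
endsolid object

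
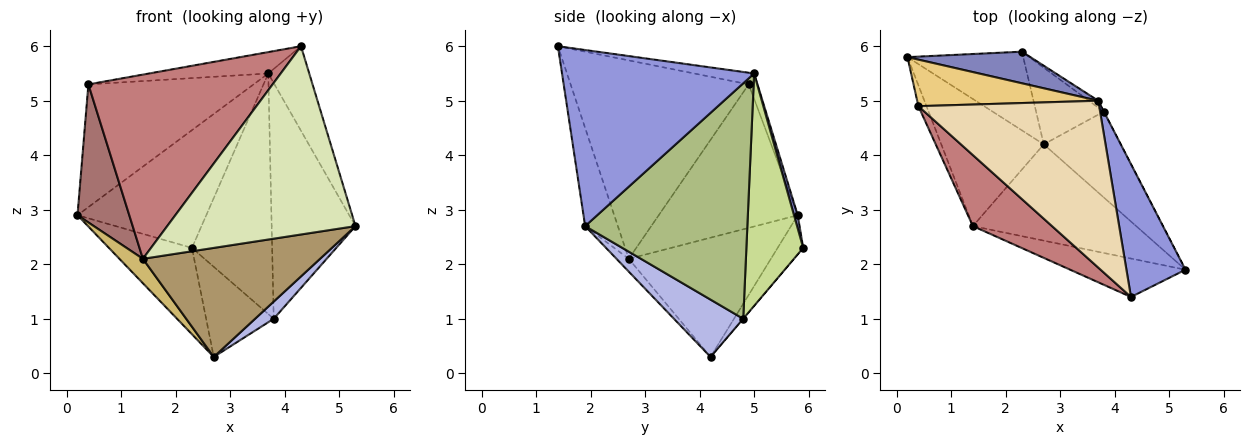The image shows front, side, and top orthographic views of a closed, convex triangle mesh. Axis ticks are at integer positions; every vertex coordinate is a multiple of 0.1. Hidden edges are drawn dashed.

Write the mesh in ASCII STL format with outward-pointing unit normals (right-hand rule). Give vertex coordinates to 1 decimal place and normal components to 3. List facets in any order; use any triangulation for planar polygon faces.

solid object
 facet normal -0.222 0.721 -0.657
  outer loop
   vertex 2.7 4.2 0.3
   vertex 0.2 5.8 2.9
   vertex 2.3 5.9 2.3
  endloop
 endfacet
 facet normal 0.028 0.965 0.259
  outer loop
   vertex 3.7 5.0 5.5
   vertex 2.3 5.9 2.3
   vertex 0.2 5.8 2.9
  endloop
 endfacet
 facet normal 0.929 0.198 0.312
  outer loop
   vertex 3.7 5.0 5.5
   vertex 4.3 1.4 6.0
   vertex 5.3 1.9 2.7
  endloop
 endfacet
 facet normal 0.590 -0.159 -0.791
  outer loop
   vertex 3.8 4.8 1.0
   vertex 5.3 1.9 2.7
   vertex 2.7 4.2 0.3
  endloop
 endfacet
 facet normal -0.003 0.762 -0.648
  outer loop
   vertex 3.8 4.8 1.0
   vertex 2.7 4.2 0.3
   vertex 2.3 5.9 2.3
  endloop
 endfacet
 facet normal 0.888 0.459 -0.001
  outer loop
   vertex 3.8 4.8 1.0
   vertex 3.7 5.0 5.5
   vertex 5.3 1.9 2.7
  endloop
 endfacet
 facet normal 0.578 0.816 -0.023
  outer loop
   vertex 3.8 4.8 1.0
   vertex 2.3 5.9 2.3
   vertex 3.7 5.0 5.5
  endloop
 endfacet
 facet normal -0.168 -0.966 -0.197
  outer loop
   vertex 1.4 2.7 2.1
   vertex 5.3 1.9 2.7
   vertex 4.3 1.4 6.0
  endloop
 endfacet
 facet normal -0.052 -0.748 -0.661
  outer loop
   vertex 1.4 2.7 2.1
   vertex 2.7 4.2 0.3
   vertex 5.3 1.9 2.7
  endloop
 endfacet
 facet normal -0.752 -0.124 -0.647
  outer loop
   vertex 1.4 2.7 2.1
   vertex 0.2 5.8 2.9
   vertex 2.7 4.2 0.3
  endloop
 endfacet
 facet normal -0.050 0.934 0.354
  outer loop
   vertex 0.4 4.9 5.3
   vertex 3.7 5.0 5.5
   vertex 0.2 5.8 2.9
  endloop
 endfacet
 facet normal -0.064 0.127 0.990
  outer loop
   vertex 0.4 4.9 5.3
   vertex 4.3 1.4 6.0
   vertex 3.7 5.0 5.5
  endloop
 endfacet
 facet normal -0.936 -0.349 -0.053
  outer loop
   vertex 0.4 4.9 5.3
   vertex 0.2 5.8 2.9
   vertex 1.4 2.7 2.1
  endloop
 endfacet
 facet normal -0.670 -0.693 0.267
  outer loop
   vertex 0.4 4.9 5.3
   vertex 1.4 2.7 2.1
   vertex 4.3 1.4 6.0
  endloop
 endfacet
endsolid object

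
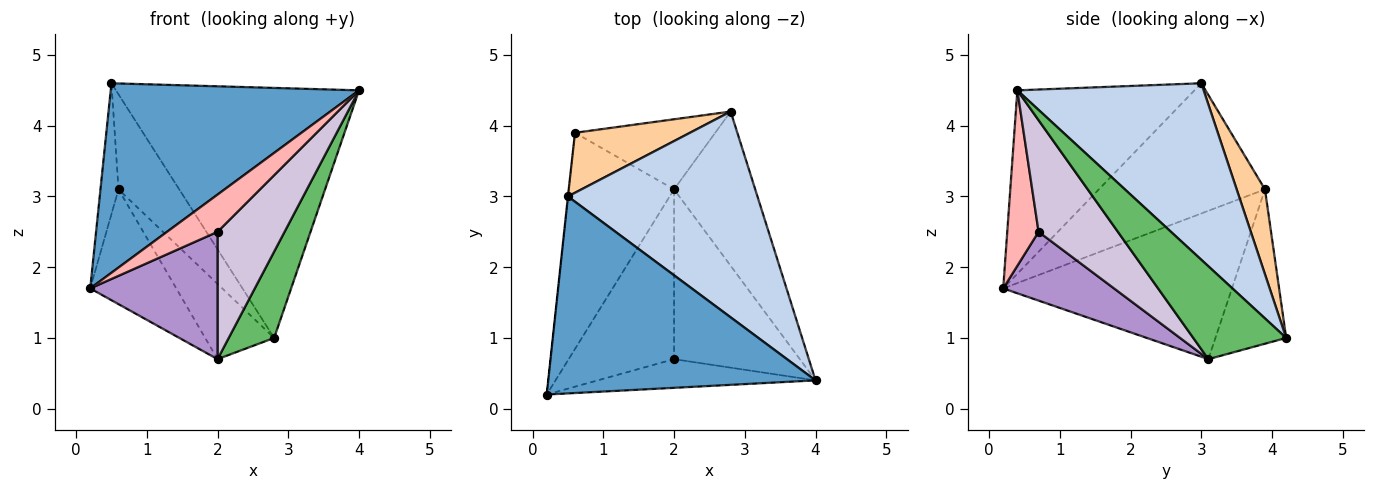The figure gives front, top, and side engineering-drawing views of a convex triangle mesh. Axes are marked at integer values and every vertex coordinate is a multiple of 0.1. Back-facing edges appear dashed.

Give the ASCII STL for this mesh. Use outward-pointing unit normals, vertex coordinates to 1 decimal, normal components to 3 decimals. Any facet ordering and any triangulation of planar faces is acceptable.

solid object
 facet normal -0.443 -0.622 0.646
  outer loop
   vertex 0.5 3.0 4.6
   vertex 0.2 0.2 1.7
   vertex 4.0 0.4 4.5
  endloop
 endfacet
 facet normal 0.509 0.665 0.547
  outer loop
   vertex 0.5 3.0 4.6
   vertex 4.0 0.4 4.5
   vertex 2.8 4.2 1.0
  endloop
 endfacet
 facet normal -0.994 0.108 -0.001
  outer loop
   vertex 0.6 3.9 3.1
   vertex 0.2 0.2 1.7
   vertex 0.5 3.0 4.6
  endloop
 endfacet
 facet normal 0.367 0.787 0.497
  outer loop
   vertex 0.6 3.9 3.1
   vertex 0.5 3.0 4.6
   vertex 2.8 4.2 1.0
  endloop
 endfacet
 facet normal 0.707 -0.346 -0.617
  outer loop
   vertex 2.0 3.1 0.7
   vertex 2.8 4.2 1.0
   vertex 4.0 0.4 4.5
  endloop
 endfacet
 facet normal -0.780 0.293 -0.553
  outer loop
   vertex 2.0 3.1 0.7
   vertex 0.2 0.2 1.7
   vertex 0.6 3.9 3.1
  endloop
 endfacet
 facet normal -0.600 0.585 -0.545
  outer loop
   vertex 2.0 3.1 0.7
   vertex 0.6 3.9 3.1
   vertex 2.8 4.2 1.0
  endloop
 endfacet
 facet normal 0.441 -0.711 -0.548
  outer loop
   vertex 2.0 0.7 2.5
   vertex 4.0 0.4 4.5
   vertex 0.2 0.2 1.7
  endloop
 endfacet
 facet normal 0.463 -0.532 -0.709
  outer loop
   vertex 2.0 0.7 2.5
   vertex 0.2 0.2 1.7
   vertex 2.0 3.1 0.7
  endloop
 endfacet
 facet normal 0.579 -0.489 -0.652
  outer loop
   vertex 2.0 0.7 2.5
   vertex 2.0 3.1 0.7
   vertex 4.0 0.4 4.5
  endloop
 endfacet
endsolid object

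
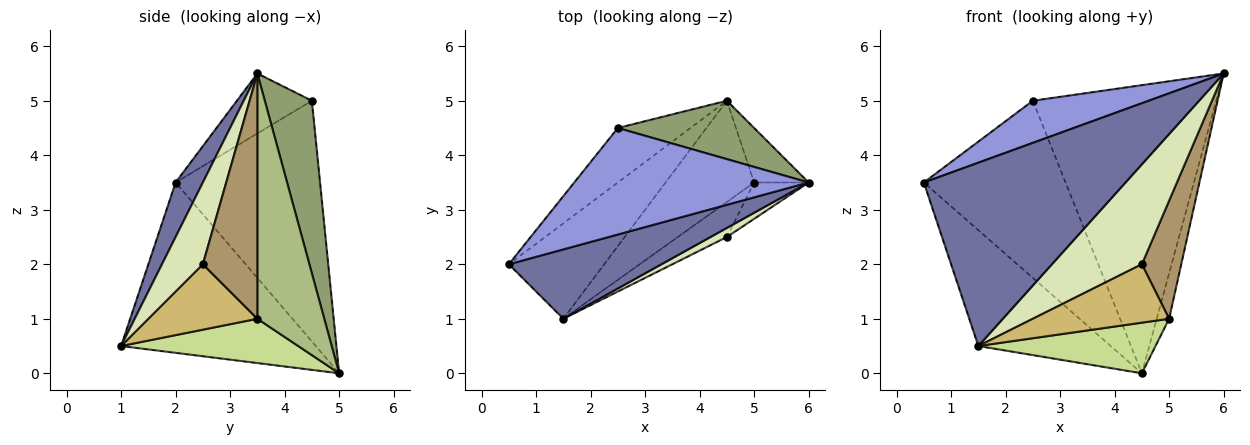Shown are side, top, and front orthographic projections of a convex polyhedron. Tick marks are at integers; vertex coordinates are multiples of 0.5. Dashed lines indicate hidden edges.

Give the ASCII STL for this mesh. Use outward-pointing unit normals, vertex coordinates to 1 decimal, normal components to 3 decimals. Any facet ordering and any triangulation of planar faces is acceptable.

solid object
 facet normal 0.125 -0.928 0.351
  outer loop
   vertex 1.5 1.0 0.5
   vertex 6.0 3.5 5.5
   vertex 0.5 2.0 3.5
  endloop
 endfacet
 facet normal -0.750 0.510 -0.420
  outer loop
   vertex 1.5 1.0 0.5
   vertex 0.5 2.0 3.5
   vertex 4.5 5.0 0.0
  endloop
 endfacet
 facet normal -0.231 -0.358 0.905
  outer loop
   vertex 2.5 4.5 5.0
   vertex 0.5 2.0 3.5
   vertex 6.0 3.5 5.5
  endloop
 endfacet
 facet normal -0.698 0.685 -0.211
  outer loop
   vertex 2.5 4.5 5.0
   vertex 4.5 5.0 0.0
   vertex 0.5 2.0 3.5
  endloop
 endfacet
 facet normal 0.244 0.950 0.193
  outer loop
   vertex 2.5 4.5 5.0
   vertex 6.0 3.5 5.5
   vertex 4.5 5.0 0.0
  endloop
 endfacet
 facet normal 0.961 0.178 -0.213
  outer loop
   vertex 5.0 3.5 1.0
   vertex 4.5 5.0 0.0
   vertex 6.0 3.5 5.5
  endloop
 endfacet
 facet normal 0.408 -0.408 -0.816
  outer loop
   vertex 5.0 3.5 1.0
   vertex 1.5 1.0 0.5
   vertex 4.5 5.0 0.0
  endloop
 endfacet
 facet normal 0.412 -0.907 0.082
  outer loop
   vertex 4.5 2.5 2.0
   vertex 6.0 3.5 5.5
   vertex 1.5 1.0 0.5
  endloop
 endfacet
 facet normal 0.798 -0.576 -0.177
  outer loop
   vertex 4.5 2.5 2.0
   vertex 5.0 3.5 1.0
   vertex 6.0 3.5 5.5
  endloop
 endfacet
 facet normal 0.566 -0.707 -0.424
  outer loop
   vertex 4.5 2.5 2.0
   vertex 1.5 1.0 0.5
   vertex 5.0 3.5 1.0
  endloop
 endfacet
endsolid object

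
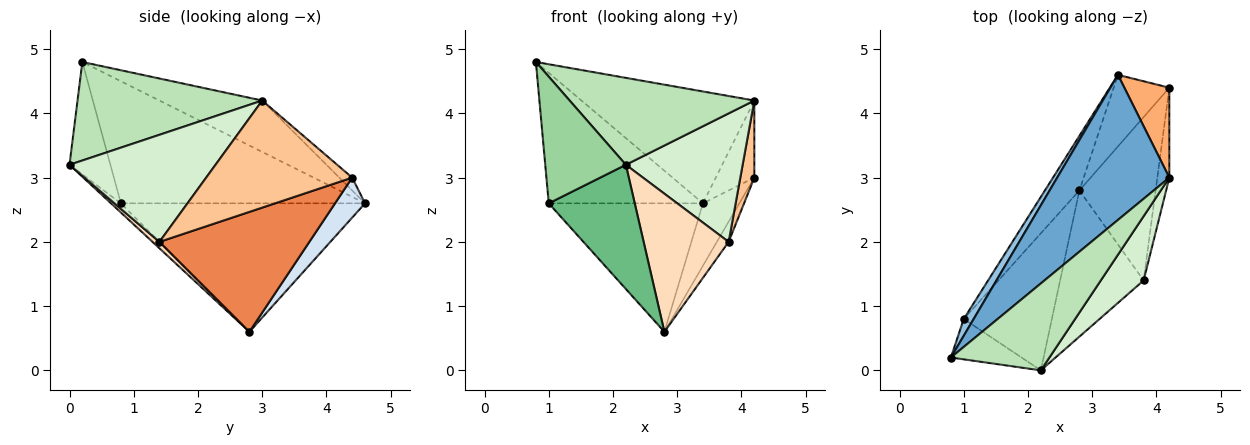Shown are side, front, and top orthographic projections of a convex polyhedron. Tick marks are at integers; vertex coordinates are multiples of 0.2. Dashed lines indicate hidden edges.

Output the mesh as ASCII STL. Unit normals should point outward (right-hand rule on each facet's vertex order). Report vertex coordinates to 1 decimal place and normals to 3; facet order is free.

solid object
 facet normal -0.341 0.574 0.744
  outer loop
   vertex 3.4 4.6 2.6
   vertex 0.8 0.2 4.8
   vertex 4.2 3.0 4.2
  endloop
 endfacet
 facet normal -0.843 0.533 0.069
  outer loop
   vertex 1.0 0.8 2.6
   vertex 0.8 0.2 4.8
   vertex 3.4 4.6 2.6
  endloop
 endfacet
 facet normal -0.825 0.521 -0.221
  outer loop
   vertex 1.0 0.8 2.6
   vertex 3.4 4.6 2.6
   vertex 2.8 2.8 0.6
  endloop
 endfacet
 facet normal 0.476 0.578 -0.663
  outer loop
   vertex 4.2 4.4 3.0
   vertex 2.8 2.8 0.6
   vertex 3.4 4.6 2.6
  endloop
 endfacet
 facet normal 0.842 0.066 -0.535
  outer loop
   vertex 4.2 4.4 3.0
   vertex 3.8 1.4 2.0
   vertex 2.8 2.8 0.6
  endloop
 endfacet
 facet normal -0.212 0.636 0.742
  outer loop
   vertex 4.2 4.4 3.0
   vertex 3.4 4.6 2.6
   vertex 4.2 3.0 4.2
  endloop
 endfacet
 facet normal 0.989 -0.095 -0.111
  outer loop
   vertex 4.2 4.4 3.0
   vertex 4.2 3.0 4.2
   vertex 3.8 1.4 2.0
  endloop
 endfacet
 facet normal 0.056 -0.686 -0.726
  outer loop
   vertex 2.2 0.0 3.2
   vertex 2.8 2.8 0.6
   vertex 3.8 1.4 2.0
  endloop
 endfacet
 facet normal -0.077 -0.670 -0.739
  outer loop
   vertex 2.2 0.0 3.2
   vertex 1.0 0.8 2.6
   vertex 2.8 2.8 0.6
  endloop
 endfacet
 facet normal -0.435 -0.858 -0.274
  outer loop
   vertex 2.2 0.0 3.2
   vertex 0.8 0.2 4.8
   vertex 1.0 0.8 2.6
  endloop
 endfacet
 facet normal 0.577 -0.577 0.577
  outer loop
   vertex 2.2 0.0 3.2
   vertex 4.2 3.0 4.2
   vertex 0.8 0.2 4.8
  endloop
 endfacet
 facet normal 0.745 -0.596 0.298
  outer loop
   vertex 2.2 0.0 3.2
   vertex 3.8 1.4 2.0
   vertex 4.2 3.0 4.2
  endloop
 endfacet
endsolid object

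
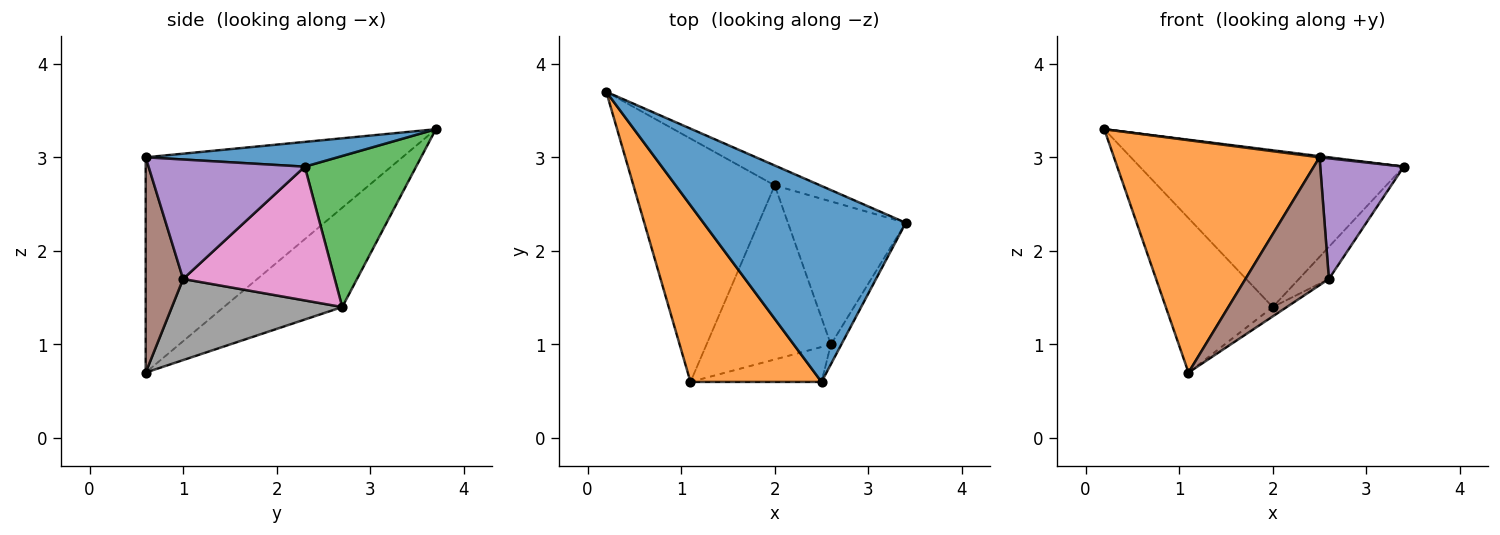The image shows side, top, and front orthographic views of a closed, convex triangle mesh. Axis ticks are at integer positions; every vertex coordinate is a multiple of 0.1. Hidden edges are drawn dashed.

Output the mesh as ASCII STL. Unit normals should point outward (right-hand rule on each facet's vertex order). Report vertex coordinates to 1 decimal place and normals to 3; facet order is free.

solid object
 facet normal 0.121 -0.006 0.993
  outer loop
   vertex 2.5 0.6 3.0
   vertex 3.4 2.3 2.9
   vertex 0.2 3.7 3.3
  endloop
 endfacet
 facet normal -0.705 -0.565 0.429
  outer loop
   vertex 2.5 0.6 3.0
   vertex 0.2 3.7 3.3
   vertex 1.1 0.6 0.7
  endloop
 endfacet
 facet normal 0.386 0.915 -0.116
  outer loop
   vertex 2.0 2.7 1.4
   vertex 0.2 3.7 3.3
   vertex 3.4 2.3 2.9
  endloop
 endfacet
 facet normal -0.510 0.461 -0.726
  outer loop
   vertex 2.0 2.7 1.4
   vertex 1.1 0.6 0.7
   vertex 0.2 3.7 3.3
  endloop
 endfacet
 facet normal 0.879 -0.470 -0.077
  outer loop
   vertex 2.6 1.0 1.7
   vertex 3.4 2.3 2.9
   vertex 2.5 0.6 3.0
  endloop
 endfacet
 facet normal 0.397 -0.885 -0.242
  outer loop
   vertex 2.6 1.0 1.7
   vertex 2.5 0.6 3.0
   vertex 1.1 0.6 0.7
  endloop
 endfacet
 facet normal 0.742 0.147 -0.654
  outer loop
   vertex 2.6 1.0 1.7
   vertex 2.0 2.7 1.4
   vertex 3.4 2.3 2.9
  endloop
 endfacet
 facet normal 0.546 0.045 -0.837
  outer loop
   vertex 2.6 1.0 1.7
   vertex 1.1 0.6 0.7
   vertex 2.0 2.7 1.4
  endloop
 endfacet
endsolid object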